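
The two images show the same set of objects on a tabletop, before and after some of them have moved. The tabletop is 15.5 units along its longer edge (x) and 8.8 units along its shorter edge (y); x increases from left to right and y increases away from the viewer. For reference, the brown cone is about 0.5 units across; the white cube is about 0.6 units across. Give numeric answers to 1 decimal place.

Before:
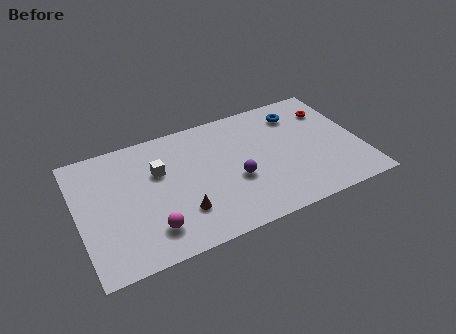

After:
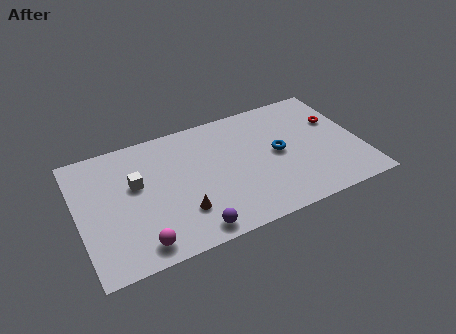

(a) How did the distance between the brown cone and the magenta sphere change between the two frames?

+0.9

The distance was about 1.8 in the first image and 2.7 in the second, so they moved 0.9 units further apart.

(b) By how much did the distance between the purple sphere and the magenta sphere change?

-2.3

They were about 5.1 units apart before and 2.8 after — 2.3 units closer together.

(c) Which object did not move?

the brown cone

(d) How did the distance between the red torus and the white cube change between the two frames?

+1.5

Before: roughly 9.7 units apart; after: 11.2. That's 1.5 units further apart.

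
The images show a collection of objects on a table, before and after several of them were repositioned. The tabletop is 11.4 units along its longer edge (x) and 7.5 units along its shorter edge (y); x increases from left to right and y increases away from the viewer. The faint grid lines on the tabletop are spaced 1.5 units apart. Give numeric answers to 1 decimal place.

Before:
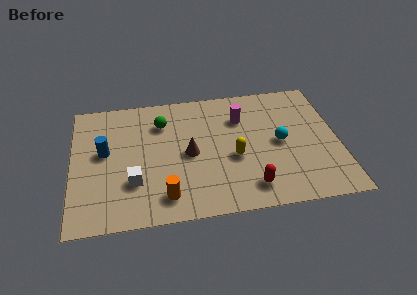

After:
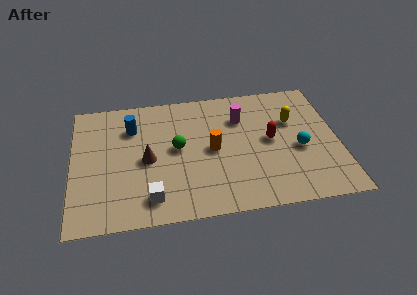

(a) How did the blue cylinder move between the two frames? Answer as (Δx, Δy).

(1.2, 1.3)

The blue cylinder was at about (1.4, 4.2) and moved to about (2.6, 5.5).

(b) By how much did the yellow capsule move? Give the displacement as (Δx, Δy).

(2.6, 1.8)

The yellow capsule was at about (6.9, 3.1) and moved to about (9.5, 4.9).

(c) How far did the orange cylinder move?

3.2

From (3.9, 1.3) to (6.0, 3.7), the orange cylinder covered √(2.1² + 2.4²) ≈ 3.2 units.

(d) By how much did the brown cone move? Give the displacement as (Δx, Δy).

(-1.8, -0.1)

The brown cone started near (5.0, 3.6) and ended near (3.2, 3.5).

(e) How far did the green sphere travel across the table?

1.7

The green sphere was near (3.9, 5.6) before and (4.5, 4.0) after, so it travelled √(0.6² + 1.6²) ≈ 1.7 units.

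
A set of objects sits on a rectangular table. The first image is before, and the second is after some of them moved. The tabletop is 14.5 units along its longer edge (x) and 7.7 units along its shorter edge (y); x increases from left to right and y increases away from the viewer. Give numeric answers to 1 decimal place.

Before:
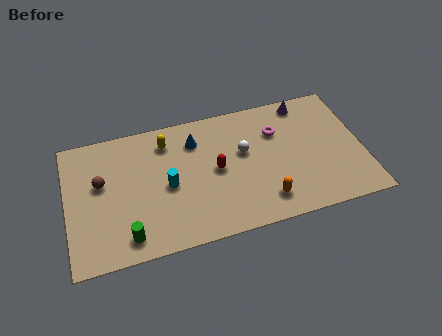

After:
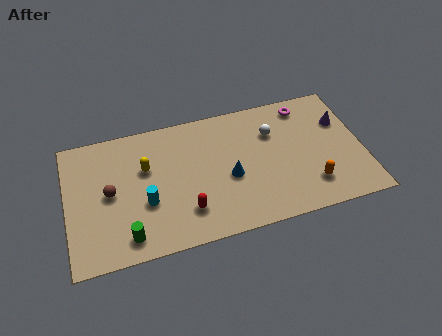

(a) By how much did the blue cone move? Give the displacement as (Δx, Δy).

(1.5, -2.6)

The blue cone was at about (6.4, 5.9) and moved to about (7.9, 3.3).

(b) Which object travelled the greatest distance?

the blue cone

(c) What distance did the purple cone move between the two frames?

2.3

The purple cone was near (11.9, 6.8) before and (13.6, 5.2) after, so it travelled √(1.7² + 1.6²) ≈ 2.3 units.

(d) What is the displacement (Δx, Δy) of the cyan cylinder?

(-1.1, -0.7)

The cyan cylinder was at about (4.9, 3.6) and moved to about (3.8, 2.9).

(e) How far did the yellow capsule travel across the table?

1.7

The yellow capsule moved from about (5.0, 6.2) to (3.9, 4.9), a distance of √(1.1² + 1.3²) ≈ 1.7.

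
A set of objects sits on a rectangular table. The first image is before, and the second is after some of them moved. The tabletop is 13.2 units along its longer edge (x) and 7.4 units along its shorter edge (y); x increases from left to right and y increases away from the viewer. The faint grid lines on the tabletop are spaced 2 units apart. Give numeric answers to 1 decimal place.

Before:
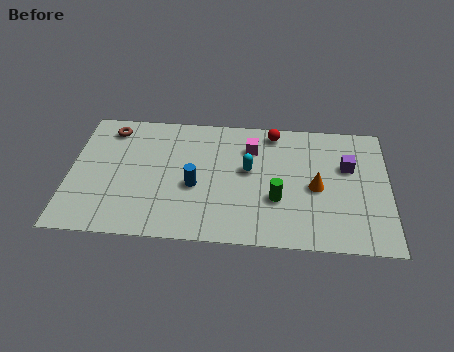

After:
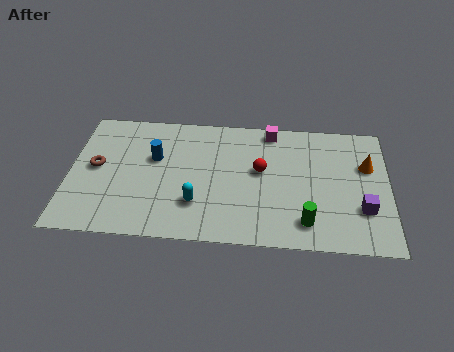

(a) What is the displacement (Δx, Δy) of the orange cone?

(2.1, 1.4)

The orange cone was at about (10.2, 3.4) and moved to about (12.3, 4.8).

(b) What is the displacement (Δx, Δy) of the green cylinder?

(1.2, -1.2)

The green cylinder started near (8.6, 2.6) and ended near (9.8, 1.4).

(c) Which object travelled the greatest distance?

the cyan capsule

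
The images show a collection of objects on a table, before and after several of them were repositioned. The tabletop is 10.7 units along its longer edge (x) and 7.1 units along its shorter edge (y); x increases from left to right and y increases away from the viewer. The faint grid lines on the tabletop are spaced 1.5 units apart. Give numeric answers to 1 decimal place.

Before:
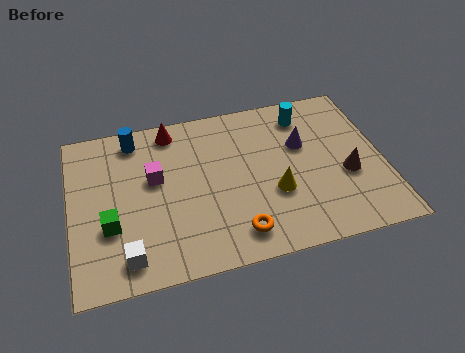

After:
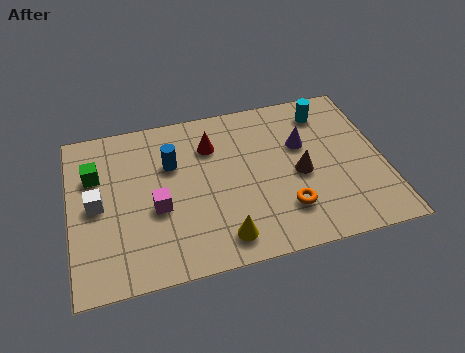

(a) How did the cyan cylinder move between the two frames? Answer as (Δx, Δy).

(0.7, 0.0)

The cyan cylinder was at about (8.2, 5.8) and moved to about (8.9, 5.8).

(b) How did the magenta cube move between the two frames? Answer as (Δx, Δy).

(0.0, -1.3)

The magenta cube was at about (2.9, 4.2) and moved to about (2.9, 2.9).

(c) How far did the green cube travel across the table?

2.3

The green cube moved from about (1.3, 2.5) to (0.9, 4.8), a distance of √(0.4² + 2.3²) ≈ 2.3.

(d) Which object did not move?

the purple cone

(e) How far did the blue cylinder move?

1.8

The blue cylinder moved from about (2.3, 6.1) to (3.5, 4.7), a distance of √(1.2² + 1.4²) ≈ 1.8.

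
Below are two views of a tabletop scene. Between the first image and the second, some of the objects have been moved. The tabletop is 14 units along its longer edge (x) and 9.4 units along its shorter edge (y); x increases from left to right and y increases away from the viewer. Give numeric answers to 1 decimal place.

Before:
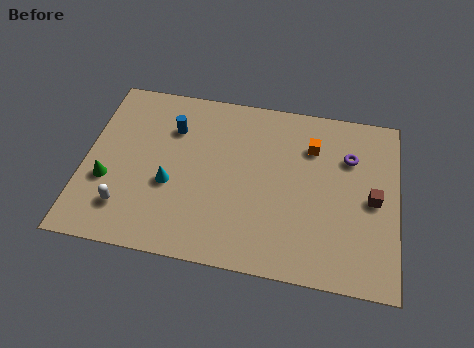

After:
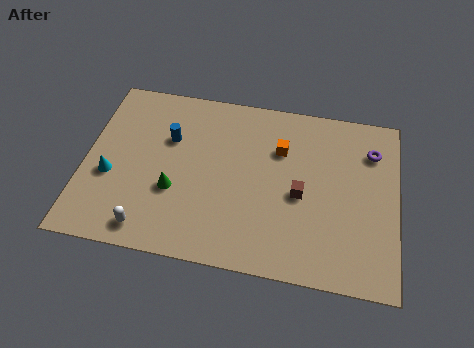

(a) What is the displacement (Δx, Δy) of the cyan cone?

(-2.7, 0.0)

The cyan cone started near (3.9, 3.7) and ended near (1.2, 3.7).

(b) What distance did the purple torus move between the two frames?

1.1

The purple torus was near (11.8, 6.6) before and (12.8, 7.1) after, so it travelled √(1.0² + 0.5²) ≈ 1.1 units.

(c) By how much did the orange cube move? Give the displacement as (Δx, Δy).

(-1.4, -0.4)

From the two frames, the orange cube sits at roughly (10.1, 6.9) before and (8.7, 6.5) after.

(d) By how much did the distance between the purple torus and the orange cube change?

+2.4

Before: roughly 1.7 units apart; after: 4.1. That's 2.4 units further apart.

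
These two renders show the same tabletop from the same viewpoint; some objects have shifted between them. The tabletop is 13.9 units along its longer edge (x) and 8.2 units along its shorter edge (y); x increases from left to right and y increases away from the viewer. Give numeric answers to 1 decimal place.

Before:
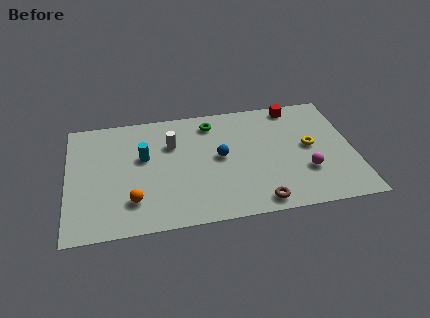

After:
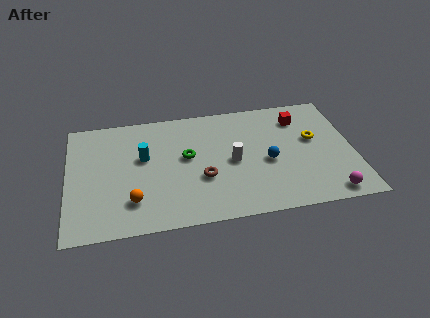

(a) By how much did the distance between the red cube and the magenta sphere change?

+0.9

Before: roughly 4.7 units apart; after: 5.6. That's 0.9 units further apart.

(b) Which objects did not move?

the cyan cylinder and the orange sphere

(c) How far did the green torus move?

2.6

The green torus was near (7.1, 6.8) before and (5.8, 4.6) after, so it travelled √(1.3² + 2.2²) ≈ 2.6 units.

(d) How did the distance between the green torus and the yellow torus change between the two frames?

+0.9

They were about 5.3 units apart before and 6.2 after — 0.9 units further apart.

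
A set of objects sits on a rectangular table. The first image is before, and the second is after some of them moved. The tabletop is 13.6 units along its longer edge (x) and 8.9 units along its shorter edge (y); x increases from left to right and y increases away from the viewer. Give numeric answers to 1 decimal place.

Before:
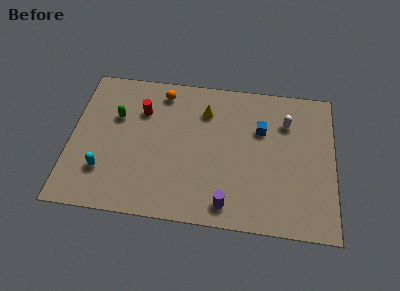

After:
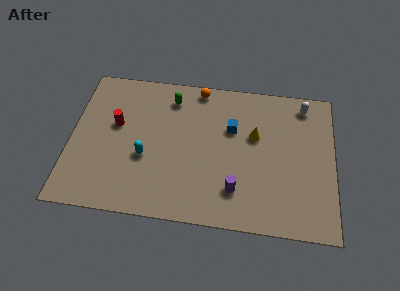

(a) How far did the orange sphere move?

2.0

The orange sphere was near (4.6, 7.6) before and (6.5, 8.1) after, so it travelled √(1.9² + 0.5²) ≈ 2.0 units.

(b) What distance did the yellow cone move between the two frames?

2.9

The yellow cone was near (6.9, 6.7) before and (9.5, 5.5) after, so it travelled √(2.6² + 1.2²) ≈ 2.9 units.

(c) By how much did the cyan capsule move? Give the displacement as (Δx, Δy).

(2.1, 1.1)

The cyan capsule was at about (1.8, 2.4) and moved to about (3.9, 3.5).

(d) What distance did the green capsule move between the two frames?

3.2

From (2.3, 5.8) to (5.1, 7.3), the green capsule covered √(2.8² + 1.5²) ≈ 3.2 units.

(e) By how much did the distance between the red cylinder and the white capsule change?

+2.5

They were about 7.5 units apart before and 10.0 after — 2.5 units further apart.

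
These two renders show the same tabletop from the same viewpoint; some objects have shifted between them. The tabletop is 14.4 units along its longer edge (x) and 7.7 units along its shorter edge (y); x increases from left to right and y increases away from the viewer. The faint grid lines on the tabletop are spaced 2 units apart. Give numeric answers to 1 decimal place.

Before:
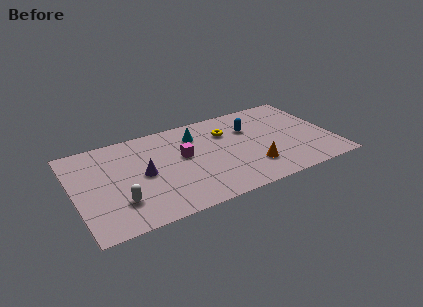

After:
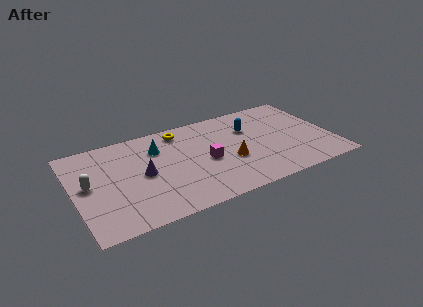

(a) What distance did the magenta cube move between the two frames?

1.5

The magenta cube was near (6.1, 4.4) before and (7.3, 3.5) after, so it travelled √(1.2² + 0.9²) ≈ 1.5 units.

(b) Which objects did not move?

the purple cone and the blue capsule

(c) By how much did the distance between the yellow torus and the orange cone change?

+0.7

Before: roughly 3.6 units apart; after: 4.3. That's 0.7 units further apart.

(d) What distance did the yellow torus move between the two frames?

2.7

The yellow torus was near (8.7, 5.5) before and (6.2, 6.6) after, so it travelled √(2.5² + 1.1²) ≈ 2.7 units.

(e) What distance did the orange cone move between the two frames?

1.5

The orange cone moved from about (9.7, 2.0) to (8.6, 3.0), a distance of √(1.1² + 1.0²) ≈ 1.5.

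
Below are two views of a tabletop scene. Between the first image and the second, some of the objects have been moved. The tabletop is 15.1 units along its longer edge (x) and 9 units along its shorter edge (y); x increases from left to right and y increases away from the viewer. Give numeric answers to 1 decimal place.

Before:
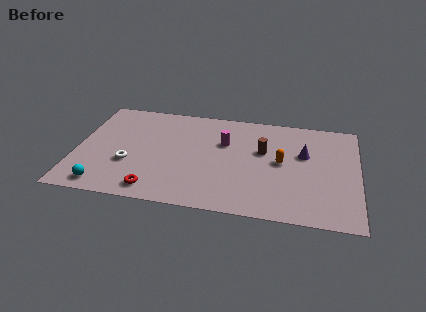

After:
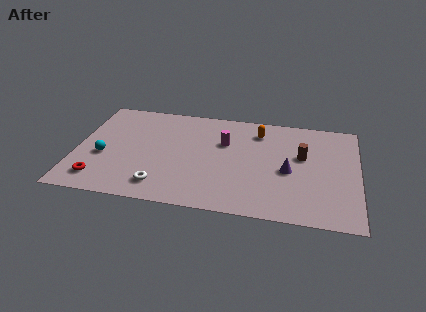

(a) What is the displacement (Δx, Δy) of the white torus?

(1.8, -1.6)

The white torus started near (2.9, 3.2) and ended near (4.7, 1.6).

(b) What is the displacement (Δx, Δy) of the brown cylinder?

(2.1, -0.1)

The brown cylinder was at about (10.0, 5.5) and moved to about (12.1, 5.4).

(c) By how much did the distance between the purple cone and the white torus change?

-2.5

Before: roughly 9.6 units apart; after: 7.1. That's 2.5 units closer together.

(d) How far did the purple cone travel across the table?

1.8

The purple cone moved from about (12.2, 5.6) to (11.4, 4.0), a distance of √(0.8² + 1.6²) ≈ 1.8.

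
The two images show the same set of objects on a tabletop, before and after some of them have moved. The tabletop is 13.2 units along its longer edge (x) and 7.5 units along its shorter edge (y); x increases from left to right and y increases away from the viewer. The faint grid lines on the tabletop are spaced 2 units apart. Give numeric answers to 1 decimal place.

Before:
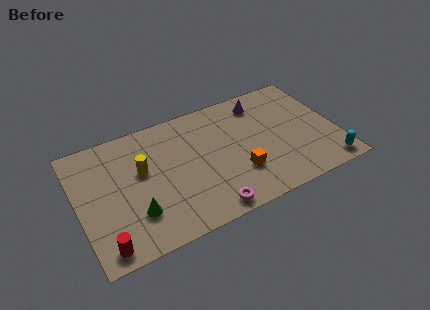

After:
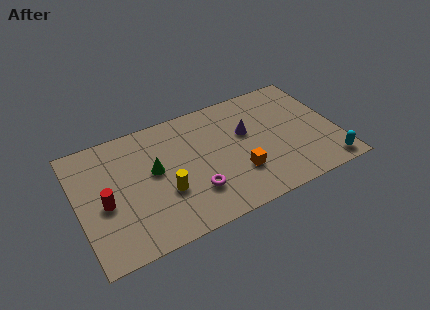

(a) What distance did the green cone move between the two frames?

2.4

The green cone moved from about (2.7, 2.1) to (3.9, 4.2), a distance of √(1.2² + 2.1²) ≈ 2.4.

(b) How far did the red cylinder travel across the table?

2.4

The red cylinder moved from about (1.0, 0.9) to (1.3, 3.3), a distance of √(0.3² + 2.4²) ≈ 2.4.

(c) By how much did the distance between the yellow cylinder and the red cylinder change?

-1.2

The distance was about 4.3 in the first image and 3.1 in the second, so they moved 1.2 units closer together.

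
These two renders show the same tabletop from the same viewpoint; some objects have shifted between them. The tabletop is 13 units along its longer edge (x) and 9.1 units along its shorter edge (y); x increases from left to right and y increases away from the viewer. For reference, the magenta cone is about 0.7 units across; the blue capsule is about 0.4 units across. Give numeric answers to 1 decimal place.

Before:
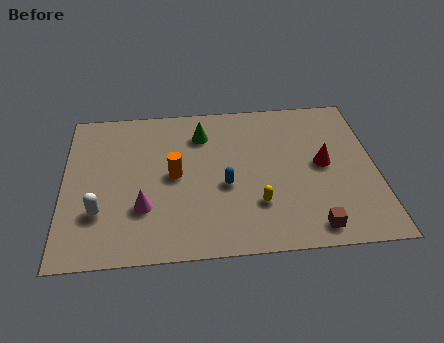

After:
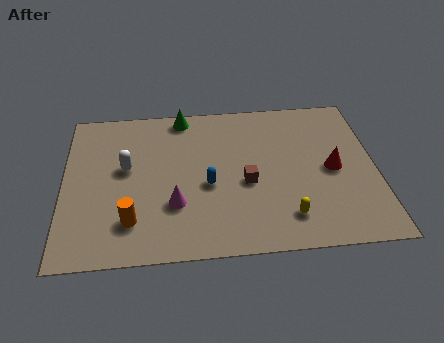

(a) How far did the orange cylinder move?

3.1

From (4.6, 4.6) to (2.8, 2.1), the orange cylinder covered √(1.8² + 2.5²) ≈ 3.1 units.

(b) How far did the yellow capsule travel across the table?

1.4

From (8.0, 2.6) to (9.2, 1.8), the yellow capsule covered √(1.2² + 0.8²) ≈ 1.4 units.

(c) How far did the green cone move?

1.4

The green cone was near (5.8, 7.0) before and (5.0, 8.2) after, so it travelled √(0.8² + 1.2²) ≈ 1.4 units.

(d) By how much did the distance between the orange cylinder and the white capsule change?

-0.5

They were about 3.6 units apart before and 3.1 after — 0.5 units closer together.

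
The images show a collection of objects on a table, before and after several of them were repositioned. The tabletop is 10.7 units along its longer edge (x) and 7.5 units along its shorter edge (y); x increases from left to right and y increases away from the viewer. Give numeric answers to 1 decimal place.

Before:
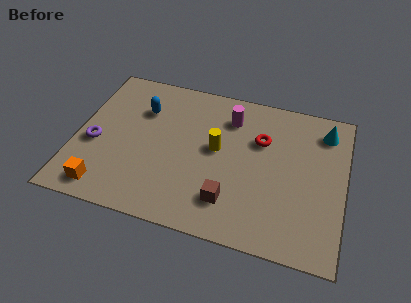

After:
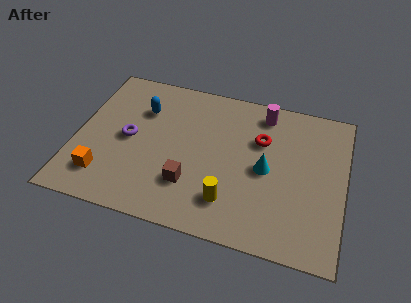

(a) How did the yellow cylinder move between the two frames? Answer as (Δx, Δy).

(0.7, -2.4)

From the two frames, the yellow cylinder sits at roughly (5.6, 4.1) before and (6.3, 1.7) after.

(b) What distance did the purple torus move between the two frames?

1.4

The purple torus was near (0.8, 3.1) before and (2.1, 3.7) after, so it travelled √(1.3² + 0.6²) ≈ 1.4 units.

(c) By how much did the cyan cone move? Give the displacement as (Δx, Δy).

(-2.2, -2.5)

From the two frames, the cyan cone sits at roughly (9.8, 6.1) before and (7.6, 3.6) after.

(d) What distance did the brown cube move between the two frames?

1.6

The brown cube was near (6.3, 1.7) before and (4.7, 2.1) after, so it travelled √(1.6² + 0.4²) ≈ 1.6 units.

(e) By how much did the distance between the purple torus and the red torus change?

-1.4

Before: roughly 6.8 units apart; after: 5.4. That's 1.4 units closer together.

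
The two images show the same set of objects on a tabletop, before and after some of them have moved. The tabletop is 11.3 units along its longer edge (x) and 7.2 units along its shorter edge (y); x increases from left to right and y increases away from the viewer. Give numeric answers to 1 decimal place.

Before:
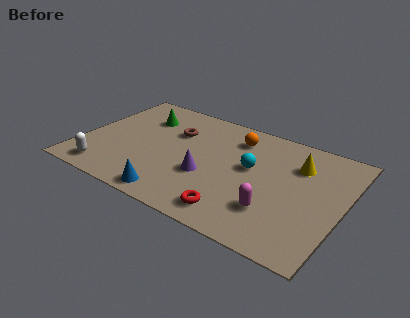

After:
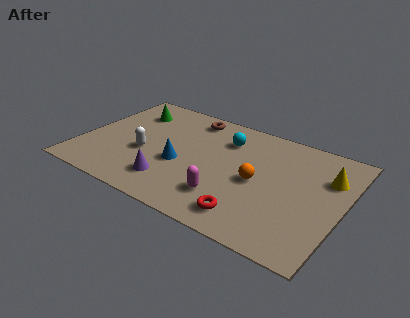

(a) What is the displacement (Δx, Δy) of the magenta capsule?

(-2.0, -0.2)

The magenta capsule started near (8.6, 2.0) and ended near (6.6, 1.8).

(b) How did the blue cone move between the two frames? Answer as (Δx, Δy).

(-0.1, 2.1)

From the two frames, the blue cone sits at roughly (4.5, 0.8) before and (4.4, 2.9) after.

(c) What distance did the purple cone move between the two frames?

1.8

From (5.6, 2.7) to (4.2, 1.6), the purple cone covered √(1.4² + 1.1²) ≈ 1.8 units.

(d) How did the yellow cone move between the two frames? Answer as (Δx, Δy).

(1.3, -0.2)

From the two frames, the yellow cone sits at roughly (9.2, 5.2) before and (10.5, 5.0) after.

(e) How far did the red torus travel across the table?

0.6

The red torus moved from about (7.1, 1.1) to (7.7, 1.2), a distance of √(0.6² + 0.1²) ≈ 0.6.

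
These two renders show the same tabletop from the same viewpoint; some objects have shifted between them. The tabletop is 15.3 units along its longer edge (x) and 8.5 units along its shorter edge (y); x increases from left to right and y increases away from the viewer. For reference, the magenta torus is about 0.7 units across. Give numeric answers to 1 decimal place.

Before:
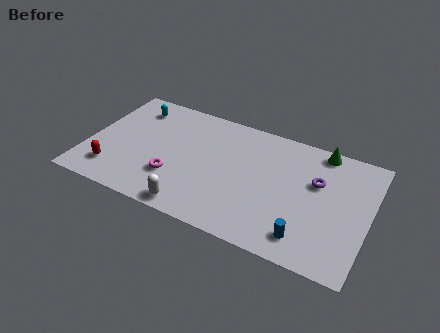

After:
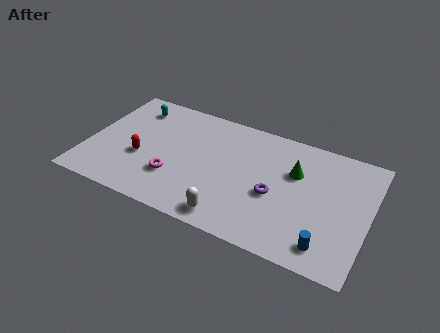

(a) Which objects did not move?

the cyan capsule and the magenta torus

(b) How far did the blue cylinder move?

1.1

The blue cylinder moved from about (12.2, 1.5) to (13.3, 1.4), a distance of √(1.1² + 0.1²) ≈ 1.1.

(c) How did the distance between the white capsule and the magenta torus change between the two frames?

+1.5

They were about 2.1 units apart before and 3.6 after — 1.5 units further apart.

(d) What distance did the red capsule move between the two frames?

2.1

The red capsule was near (1.6, 1.8) before and (3.0, 3.3) after, so it travelled √(1.4² + 1.5²) ≈ 2.1 units.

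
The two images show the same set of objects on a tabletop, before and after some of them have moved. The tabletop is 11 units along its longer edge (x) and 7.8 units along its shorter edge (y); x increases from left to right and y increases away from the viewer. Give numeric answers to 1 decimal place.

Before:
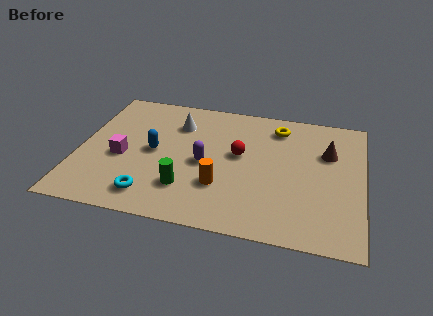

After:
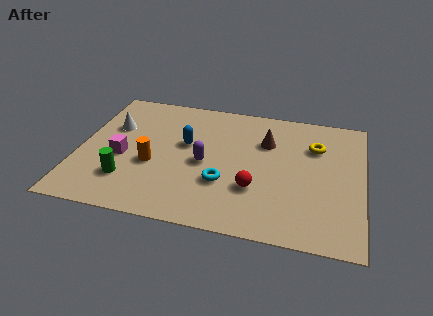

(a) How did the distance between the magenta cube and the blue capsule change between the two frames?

+1.4

The distance was about 1.3 in the first image and 2.7 in the second, so they moved 1.4 units further apart.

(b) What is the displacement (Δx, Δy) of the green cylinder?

(-2.3, 0.0)

From the two frames, the green cylinder sits at roughly (4.3, 2.0) before and (2.0, 2.0) after.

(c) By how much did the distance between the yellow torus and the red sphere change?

+1.3

Before: roughly 2.4 units apart; after: 3.7. That's 1.3 units further apart.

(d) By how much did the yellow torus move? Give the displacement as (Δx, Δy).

(1.5, -0.9)

The yellow torus started near (7.6, 6.4) and ended near (9.1, 5.5).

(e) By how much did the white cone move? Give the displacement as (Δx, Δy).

(-2.5, -0.7)

From the two frames, the white cone sits at roughly (3.7, 5.8) before and (1.2, 5.1) after.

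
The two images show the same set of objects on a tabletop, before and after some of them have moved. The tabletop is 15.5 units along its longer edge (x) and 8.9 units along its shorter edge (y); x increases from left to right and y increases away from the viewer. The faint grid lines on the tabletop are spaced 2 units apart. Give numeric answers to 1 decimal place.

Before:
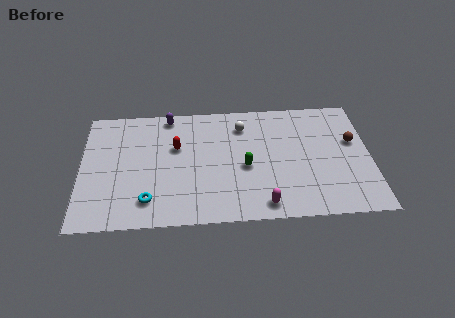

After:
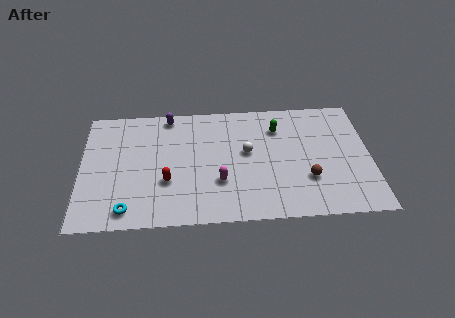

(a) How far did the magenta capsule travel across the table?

2.9

The magenta capsule moved from about (9.7, 1.1) to (7.4, 2.9), a distance of √(2.3² + 1.8²) ≈ 2.9.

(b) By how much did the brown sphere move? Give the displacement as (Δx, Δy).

(-2.5, -2.6)

The brown sphere started near (14.6, 5.4) and ended near (12.1, 2.8).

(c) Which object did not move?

the purple capsule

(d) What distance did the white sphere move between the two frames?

2.0

The white sphere was near (8.7, 7.0) before and (8.9, 5.0) after, so it travelled √(0.2² + 2.0²) ≈ 2.0 units.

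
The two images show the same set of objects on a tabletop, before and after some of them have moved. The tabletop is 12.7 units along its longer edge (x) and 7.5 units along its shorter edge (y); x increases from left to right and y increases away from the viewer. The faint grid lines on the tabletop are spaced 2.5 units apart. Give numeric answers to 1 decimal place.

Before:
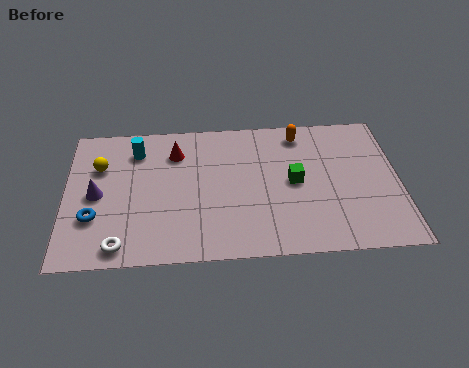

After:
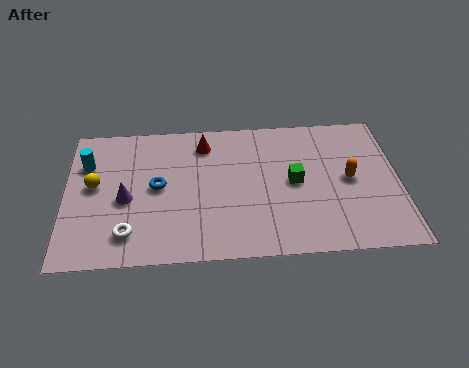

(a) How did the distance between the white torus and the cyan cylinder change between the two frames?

-0.9

The distance was about 5.0 in the first image and 4.1 in the second, so they moved 0.9 units closer together.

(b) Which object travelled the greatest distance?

the orange capsule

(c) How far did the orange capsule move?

3.2

From (9.0, 6.4) to (10.8, 3.8), the orange capsule covered √(1.8² + 2.6²) ≈ 3.2 units.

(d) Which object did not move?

the green cube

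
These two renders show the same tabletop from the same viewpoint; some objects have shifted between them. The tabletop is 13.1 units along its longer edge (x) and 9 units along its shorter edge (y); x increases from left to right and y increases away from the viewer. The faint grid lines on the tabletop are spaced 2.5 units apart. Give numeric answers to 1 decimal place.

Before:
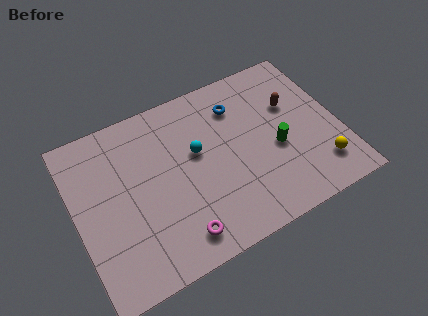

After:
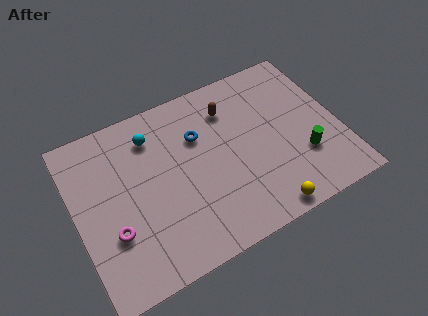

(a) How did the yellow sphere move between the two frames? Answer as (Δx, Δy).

(-3.0, -1.1)

The yellow sphere was at about (11.8, 1.9) and moved to about (8.8, 0.8).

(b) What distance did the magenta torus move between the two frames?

3.4

The magenta torus moved from about (4.6, 1.4) to (1.6, 3.0), a distance of √(3.0² + 1.6²) ≈ 3.4.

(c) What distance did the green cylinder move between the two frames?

1.6

The green cylinder moved from about (9.9, 3.8) to (11.1, 2.8), a distance of √(1.2² + 1.0²) ≈ 1.6.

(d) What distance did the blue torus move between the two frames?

2.2

The blue torus moved from about (8.4, 6.9) to (6.3, 6.1), a distance of √(2.1² + 0.8²) ≈ 2.2.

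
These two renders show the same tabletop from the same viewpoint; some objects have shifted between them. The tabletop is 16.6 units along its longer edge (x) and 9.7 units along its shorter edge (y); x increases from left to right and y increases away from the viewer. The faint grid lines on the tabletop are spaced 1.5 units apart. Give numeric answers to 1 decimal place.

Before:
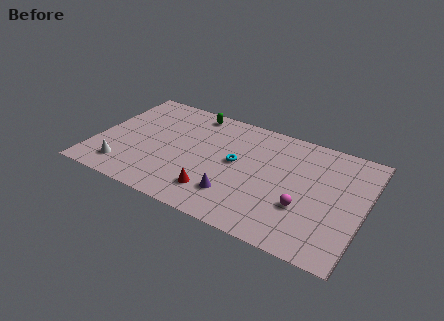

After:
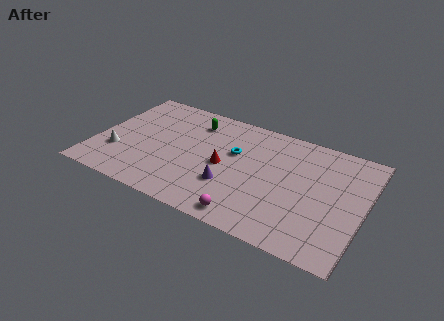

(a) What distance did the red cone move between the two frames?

2.5

The red cone was near (7.8, 2.1) before and (8.0, 4.6) after, so it travelled √(0.2² + 2.5²) ≈ 2.5 units.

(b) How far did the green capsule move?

0.9

The green capsule moved from about (5.5, 8.6) to (5.7, 7.7), a distance of √(0.2² + 0.9²) ≈ 0.9.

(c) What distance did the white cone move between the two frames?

1.3

The white cone was near (2.1, 1.8) before and (1.5, 3.0) after, so it travelled √(0.6² + 1.2²) ≈ 1.3 units.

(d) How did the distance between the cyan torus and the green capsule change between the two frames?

-1.4

Before: roughly 4.7 units apart; after: 3.3. That's 1.4 units closer together.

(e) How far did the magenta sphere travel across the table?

3.8

The magenta sphere moved from about (13.1, 3.3) to (10.0, 1.1), a distance of √(3.1² + 2.2²) ≈ 3.8.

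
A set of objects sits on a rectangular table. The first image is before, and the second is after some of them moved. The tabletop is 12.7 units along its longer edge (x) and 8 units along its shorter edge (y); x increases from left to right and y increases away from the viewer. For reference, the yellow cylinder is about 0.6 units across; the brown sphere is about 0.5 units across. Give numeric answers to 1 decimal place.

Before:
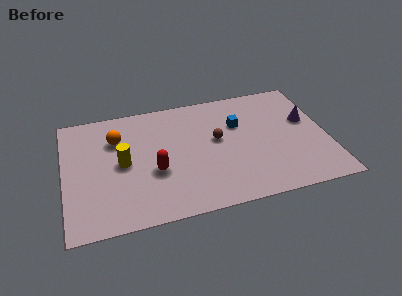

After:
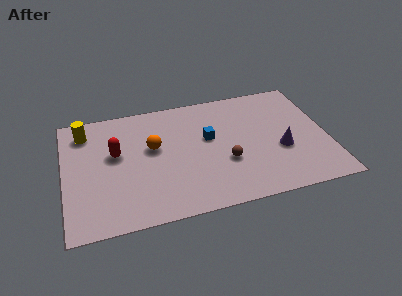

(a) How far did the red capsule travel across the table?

2.4

From (4.3, 3.1) to (2.5, 4.7), the red capsule covered √(1.8² + 1.6²) ≈ 2.4 units.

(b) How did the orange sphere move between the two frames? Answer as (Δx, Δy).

(1.7, -1.0)

The orange sphere started near (2.6, 5.7) and ended near (4.3, 4.7).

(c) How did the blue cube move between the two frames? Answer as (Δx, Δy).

(-1.5, -0.6)

The blue cube was at about (8.5, 5.3) and moved to about (7.0, 4.7).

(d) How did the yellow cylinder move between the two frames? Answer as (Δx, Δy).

(-1.7, 2.5)

The yellow cylinder was at about (2.8, 4.0) and moved to about (1.1, 6.5).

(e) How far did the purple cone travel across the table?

2.2

From (11.8, 4.8) to (10.4, 3.1), the purple cone covered √(1.4² + 1.7²) ≈ 2.2 units.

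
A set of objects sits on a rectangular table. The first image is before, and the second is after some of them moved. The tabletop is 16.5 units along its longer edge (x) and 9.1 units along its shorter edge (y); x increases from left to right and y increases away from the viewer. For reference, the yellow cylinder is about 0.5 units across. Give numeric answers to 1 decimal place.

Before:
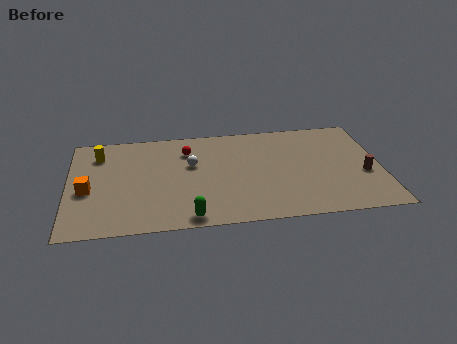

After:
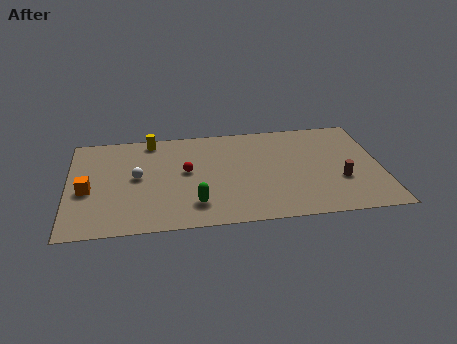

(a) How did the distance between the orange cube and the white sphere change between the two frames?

-3.0

They were about 5.8 units apart before and 2.8 after — 3.0 units closer together.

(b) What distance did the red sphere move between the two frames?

1.9

The red sphere was near (6.3, 6.9) before and (6.2, 5.0) after, so it travelled √(0.1² + 1.9²) ≈ 1.9 units.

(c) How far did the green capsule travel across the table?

1.1

From (6.3, 0.9) to (6.6, 2.0), the green capsule covered √(0.3² + 1.1²) ≈ 1.1 units.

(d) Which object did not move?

the orange cube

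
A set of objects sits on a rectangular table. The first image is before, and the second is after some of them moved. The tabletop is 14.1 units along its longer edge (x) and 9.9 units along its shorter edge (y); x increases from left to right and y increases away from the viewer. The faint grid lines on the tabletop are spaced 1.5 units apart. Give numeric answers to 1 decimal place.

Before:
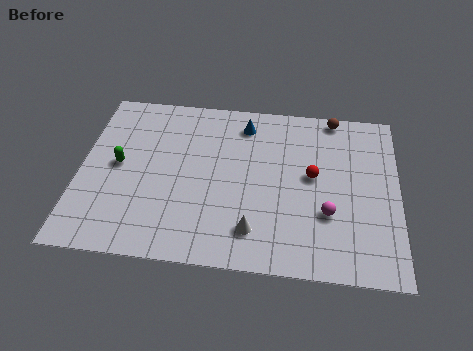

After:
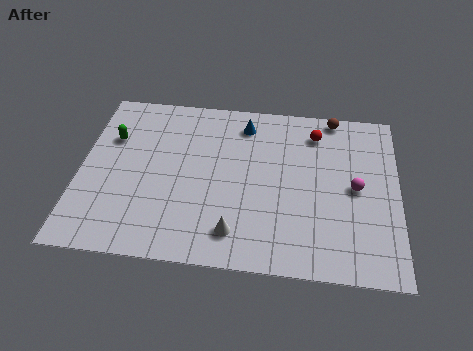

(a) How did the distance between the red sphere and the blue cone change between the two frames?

-1.0

The distance was about 4.2 in the first image and 3.2 in the second, so they moved 1.0 units closer together.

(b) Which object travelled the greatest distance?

the red sphere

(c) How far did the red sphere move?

2.6

The red sphere moved from about (10.3, 5.4) to (10.4, 8.0), a distance of √(0.1² + 2.6²) ≈ 2.6.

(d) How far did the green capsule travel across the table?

1.6

The green capsule was near (1.7, 5.1) before and (1.3, 6.7) after, so it travelled √(0.4² + 1.6²) ≈ 1.6 units.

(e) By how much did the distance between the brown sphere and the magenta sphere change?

-1.5

The distance was about 5.8 in the first image and 4.3 in the second, so they moved 1.5 units closer together.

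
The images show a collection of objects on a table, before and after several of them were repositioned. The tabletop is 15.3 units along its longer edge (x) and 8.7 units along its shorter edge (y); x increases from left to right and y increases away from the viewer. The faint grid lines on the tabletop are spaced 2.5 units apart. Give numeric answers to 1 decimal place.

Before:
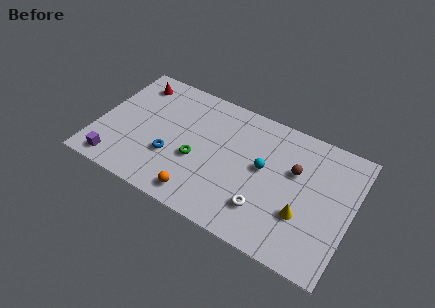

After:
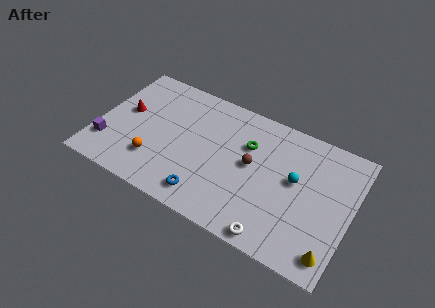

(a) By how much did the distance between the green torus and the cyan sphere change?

-0.9

The distance was about 4.1 in the first image and 3.2 in the second, so they moved 0.9 units closer together.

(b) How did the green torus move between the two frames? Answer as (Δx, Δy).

(2.8, 2.4)

The green torus started near (6.1, 3.5) and ended near (8.9, 5.9).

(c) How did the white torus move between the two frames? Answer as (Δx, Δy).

(0.8, -1.4)

From the two frames, the white torus sits at roughly (10.4, 2.2) before and (11.2, 0.8) after.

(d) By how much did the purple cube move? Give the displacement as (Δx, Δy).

(-0.7, 1.1)

The purple cube started near (1.5, 1.1) and ended near (0.8, 2.2).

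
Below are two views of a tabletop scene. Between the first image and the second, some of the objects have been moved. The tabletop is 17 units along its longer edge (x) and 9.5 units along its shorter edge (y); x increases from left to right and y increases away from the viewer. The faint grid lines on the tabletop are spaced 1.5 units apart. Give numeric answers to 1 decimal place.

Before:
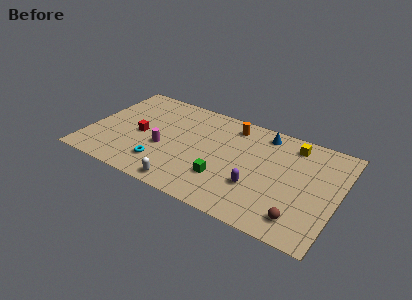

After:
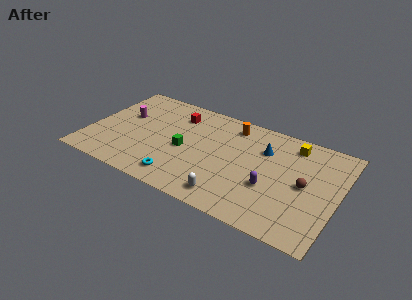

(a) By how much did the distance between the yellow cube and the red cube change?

-2.7

The distance was about 10.7 in the first image and 8.0 in the second, so they moved 2.7 units closer together.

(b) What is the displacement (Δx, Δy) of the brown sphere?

(0.0, 3.0)

From the two frames, the brown sphere sits at roughly (14.8, 1.7) before and (14.8, 4.7) after.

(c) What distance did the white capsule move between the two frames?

3.0

The white capsule was near (7.1, 1.0) before and (10.1, 1.4) after, so it travelled √(3.0² + 0.4²) ≈ 3.0 units.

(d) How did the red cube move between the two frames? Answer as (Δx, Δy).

(2.1, 3.0)

The red cube was at about (3.5, 4.4) and moved to about (5.6, 7.4).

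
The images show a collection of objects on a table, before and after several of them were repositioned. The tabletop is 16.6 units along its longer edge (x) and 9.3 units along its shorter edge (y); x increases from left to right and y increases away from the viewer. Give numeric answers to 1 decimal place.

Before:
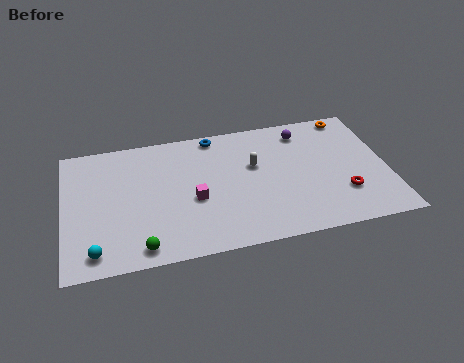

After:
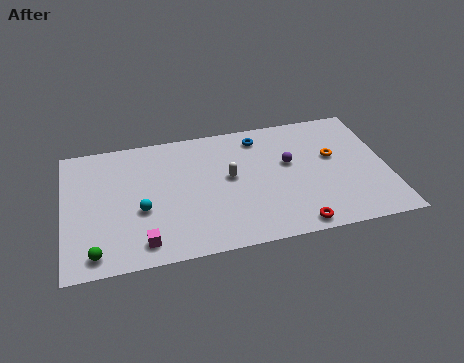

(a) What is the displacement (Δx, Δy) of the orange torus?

(-1.1, -2.9)

From the two frames, the orange torus sits at roughly (15.0, 8.4) before and (13.9, 5.5) after.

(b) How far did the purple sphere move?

2.4

The purple sphere moved from about (12.5, 7.7) to (11.6, 5.5), a distance of √(0.9² + 2.2²) ≈ 2.4.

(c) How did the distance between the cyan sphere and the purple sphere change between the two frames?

-4.8

The distance was about 12.7 in the first image and 7.9 in the second, so they moved 4.8 units closer together.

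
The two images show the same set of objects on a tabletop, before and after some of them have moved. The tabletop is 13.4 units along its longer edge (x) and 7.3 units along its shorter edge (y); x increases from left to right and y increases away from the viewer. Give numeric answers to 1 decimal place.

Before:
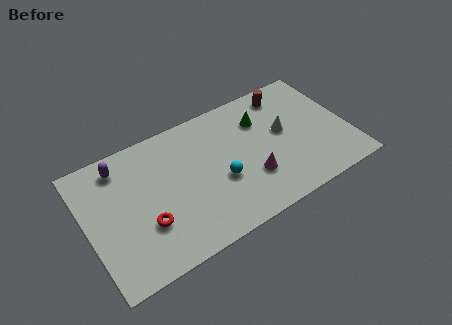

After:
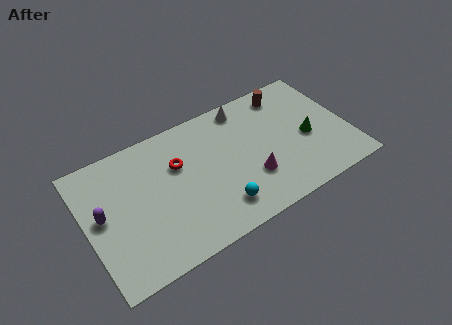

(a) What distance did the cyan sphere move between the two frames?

1.4

The cyan sphere moved from about (6.7, 2.9) to (6.4, 1.5), a distance of √(0.3² + 1.4²) ≈ 1.4.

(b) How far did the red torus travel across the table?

3.1

The red torus was near (2.8, 2.4) before and (4.8, 4.8) after, so it travelled √(2.0² + 2.4²) ≈ 3.1 units.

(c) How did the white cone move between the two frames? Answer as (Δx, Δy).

(-1.7, 2.3)

The white cone started near (10.2, 4.1) and ended near (8.5, 6.4).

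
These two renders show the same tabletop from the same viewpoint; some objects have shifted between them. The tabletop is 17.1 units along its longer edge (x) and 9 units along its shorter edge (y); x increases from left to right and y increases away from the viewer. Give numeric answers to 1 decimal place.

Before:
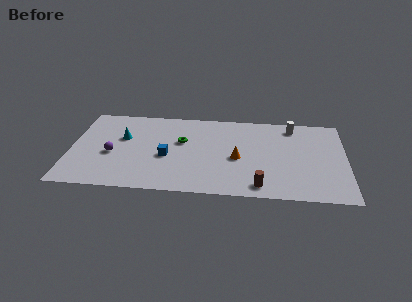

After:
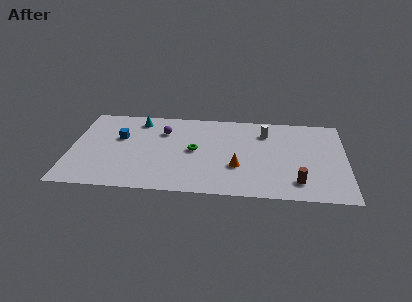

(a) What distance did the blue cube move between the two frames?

3.5

The blue cube was near (6.0, 3.8) before and (3.0, 5.6) after, so it travelled √(3.0² + 1.8²) ≈ 3.5 units.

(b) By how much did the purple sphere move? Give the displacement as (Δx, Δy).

(3.1, 2.7)

The purple sphere was at about (2.6, 3.8) and moved to about (5.7, 6.5).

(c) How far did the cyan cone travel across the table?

2.2

The cyan cone moved from about (3.2, 5.6) to (4.1, 7.6), a distance of √(0.9² + 2.0²) ≈ 2.2.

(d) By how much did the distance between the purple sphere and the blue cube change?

-0.6

The distance was about 3.4 in the first image and 2.8 in the second, so they moved 0.6 units closer together.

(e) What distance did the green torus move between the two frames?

1.2

The green torus moved from about (6.9, 5.5) to (7.7, 4.6), a distance of √(0.8² + 0.9²) ≈ 1.2.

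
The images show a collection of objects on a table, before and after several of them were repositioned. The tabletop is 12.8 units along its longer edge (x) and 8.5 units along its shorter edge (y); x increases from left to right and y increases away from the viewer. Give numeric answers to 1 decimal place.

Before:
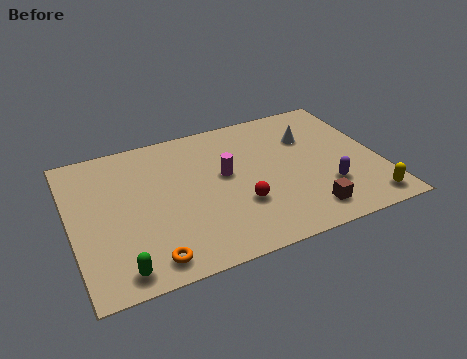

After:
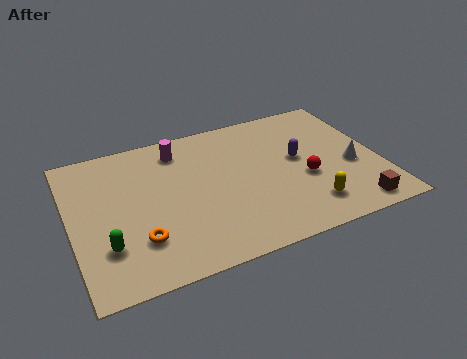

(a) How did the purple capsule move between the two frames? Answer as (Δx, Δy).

(-0.9, 2.2)

The purple capsule started near (10.4, 2.5) and ended near (9.5, 4.7).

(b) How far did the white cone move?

2.8

The white cone was near (10.1, 5.9) before and (11.6, 3.5) after, so it travelled √(1.5² + 2.4²) ≈ 2.8 units.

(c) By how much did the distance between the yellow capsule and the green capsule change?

-2.0

They were about 10.2 units apart before and 8.2 after — 2.0 units closer together.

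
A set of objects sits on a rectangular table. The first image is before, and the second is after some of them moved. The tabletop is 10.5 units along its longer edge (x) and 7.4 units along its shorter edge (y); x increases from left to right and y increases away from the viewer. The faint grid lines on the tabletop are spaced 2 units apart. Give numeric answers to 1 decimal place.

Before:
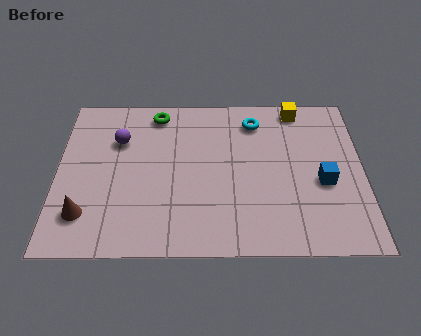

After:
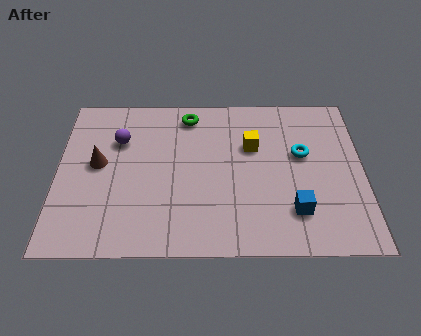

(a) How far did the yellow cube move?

2.4

The yellow cube was near (8.3, 6.6) before and (6.7, 4.8) after, so it travelled √(1.6² + 1.8²) ≈ 2.4 units.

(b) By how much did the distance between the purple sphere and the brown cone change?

-2.3

Before: roughly 3.6 units apart; after: 1.3. That's 2.3 units closer together.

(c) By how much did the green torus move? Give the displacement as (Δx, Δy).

(1.1, -0.1)

The green torus started near (3.4, 6.4) and ended near (4.5, 6.3).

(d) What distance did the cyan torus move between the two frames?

2.3

From (6.8, 6.0) to (8.4, 4.4), the cyan torus covered √(1.6² + 1.6²) ≈ 2.3 units.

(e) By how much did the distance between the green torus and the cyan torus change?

+0.9

The distance was about 3.4 in the first image and 4.3 in the second, so they moved 0.9 units further apart.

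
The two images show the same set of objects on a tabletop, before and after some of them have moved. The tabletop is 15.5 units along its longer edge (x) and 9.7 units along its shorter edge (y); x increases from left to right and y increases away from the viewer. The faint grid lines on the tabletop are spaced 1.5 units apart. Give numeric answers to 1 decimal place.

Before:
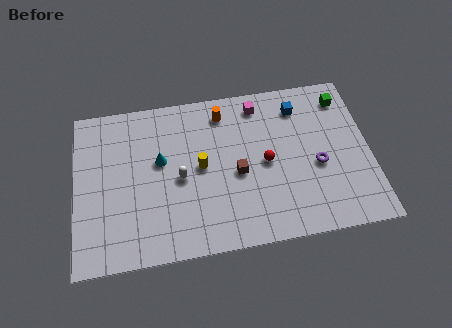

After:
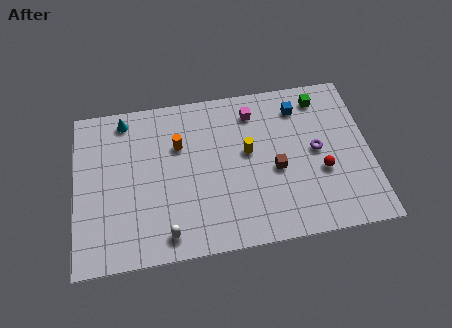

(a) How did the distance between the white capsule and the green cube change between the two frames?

+1.4

The distance was about 9.5 in the first image and 10.9 in the second, so they moved 1.4 units further apart.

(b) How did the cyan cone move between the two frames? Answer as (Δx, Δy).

(-1.8, 2.8)

From the two frames, the cyan cone sits at roughly (4.5, 5.7) before and (2.7, 8.5) after.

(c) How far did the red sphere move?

3.1

From (10.0, 4.7) to (12.9, 3.7), the red sphere covered √(2.9² + 1.0²) ≈ 3.1 units.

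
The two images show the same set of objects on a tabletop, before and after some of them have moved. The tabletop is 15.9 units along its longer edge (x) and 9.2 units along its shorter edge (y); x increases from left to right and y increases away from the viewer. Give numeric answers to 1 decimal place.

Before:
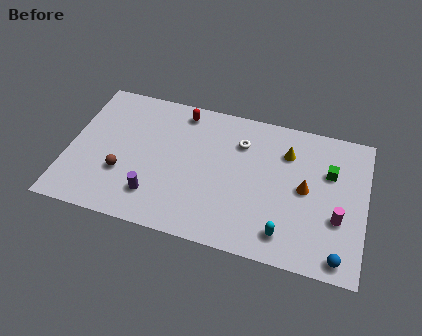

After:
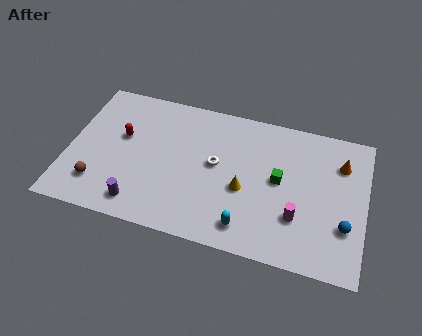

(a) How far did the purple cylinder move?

1.0

The purple cylinder moved from about (4.8, 2.1) to (4.1, 1.4), a distance of √(0.7² + 0.7²) ≈ 1.0.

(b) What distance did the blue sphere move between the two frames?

1.9

The blue sphere was near (14.7, 1.0) before and (14.9, 2.9) after, so it travelled √(0.2² + 1.9²) ≈ 1.9 units.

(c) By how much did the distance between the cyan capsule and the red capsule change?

-0.7

They were about 8.8 units apart before and 8.1 after — 0.7 units closer together.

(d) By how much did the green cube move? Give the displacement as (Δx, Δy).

(-2.6, -1.2)

The green cube was at about (13.9, 6.1) and moved to about (11.3, 4.9).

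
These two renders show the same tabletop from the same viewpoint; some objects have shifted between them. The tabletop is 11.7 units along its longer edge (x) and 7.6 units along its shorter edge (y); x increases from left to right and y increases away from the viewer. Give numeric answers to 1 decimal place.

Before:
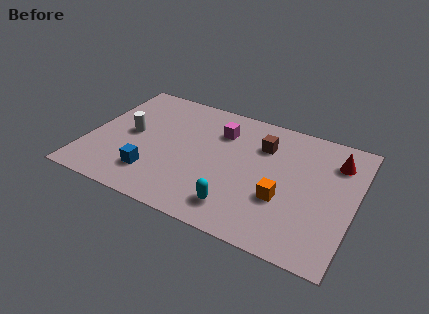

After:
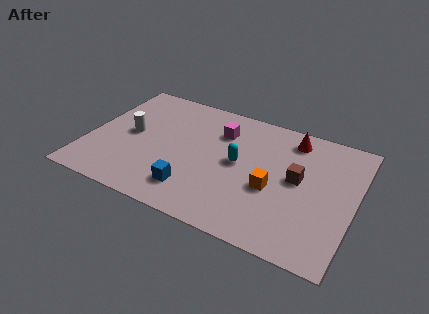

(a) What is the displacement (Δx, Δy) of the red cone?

(-2.0, 0.6)

The red cone was at about (10.7, 5.8) and moved to about (8.7, 6.4).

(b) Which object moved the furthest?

the cyan capsule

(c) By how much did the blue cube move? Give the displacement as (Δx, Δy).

(1.8, -0.2)

The blue cube was at about (3.1, 1.8) and moved to about (4.9, 1.6).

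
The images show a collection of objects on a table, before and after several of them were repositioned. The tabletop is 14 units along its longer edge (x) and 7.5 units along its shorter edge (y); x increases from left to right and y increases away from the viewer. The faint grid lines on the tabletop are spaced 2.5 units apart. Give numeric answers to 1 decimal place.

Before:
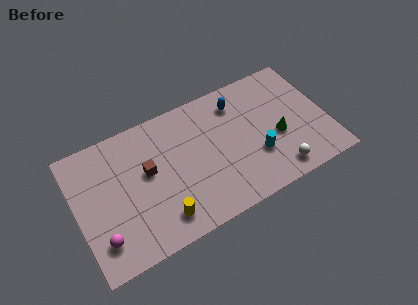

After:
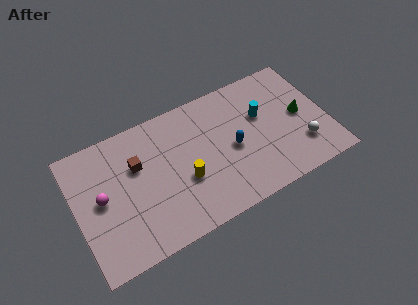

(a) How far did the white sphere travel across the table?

1.7

The white sphere moved from about (10.9, 1.1) to (12.4, 2.0), a distance of √(1.5² + 0.9²) ≈ 1.7.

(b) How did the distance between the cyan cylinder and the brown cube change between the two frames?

+0.8

Before: roughly 6.2 units apart; after: 7.0. That's 0.8 units further apart.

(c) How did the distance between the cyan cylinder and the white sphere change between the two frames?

+1.6

They were about 1.7 units apart before and 3.3 after — 1.6 units further apart.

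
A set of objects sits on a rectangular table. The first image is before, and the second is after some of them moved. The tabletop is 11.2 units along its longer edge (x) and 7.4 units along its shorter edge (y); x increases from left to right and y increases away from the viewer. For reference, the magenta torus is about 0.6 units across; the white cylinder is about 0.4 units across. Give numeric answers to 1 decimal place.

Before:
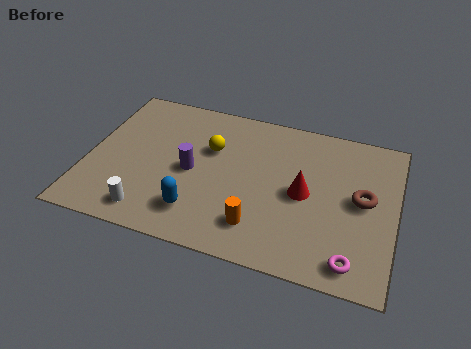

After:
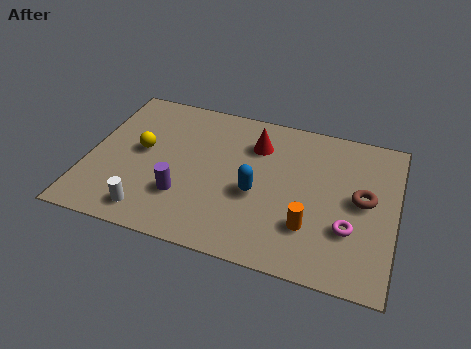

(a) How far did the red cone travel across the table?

2.7

The red cone was near (7.9, 3.6) before and (6.0, 5.5) after, so it travelled √(1.9² + 1.9²) ≈ 2.7 units.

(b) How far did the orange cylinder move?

1.9

The orange cylinder was near (6.4, 1.6) before and (8.2, 2.1) after, so it travelled √(1.8² + 0.5²) ≈ 1.9 units.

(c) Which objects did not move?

the white cylinder and the brown torus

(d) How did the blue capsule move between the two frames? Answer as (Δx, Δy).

(2.0, 1.5)

The blue capsule was at about (4.2, 1.6) and moved to about (6.2, 3.1).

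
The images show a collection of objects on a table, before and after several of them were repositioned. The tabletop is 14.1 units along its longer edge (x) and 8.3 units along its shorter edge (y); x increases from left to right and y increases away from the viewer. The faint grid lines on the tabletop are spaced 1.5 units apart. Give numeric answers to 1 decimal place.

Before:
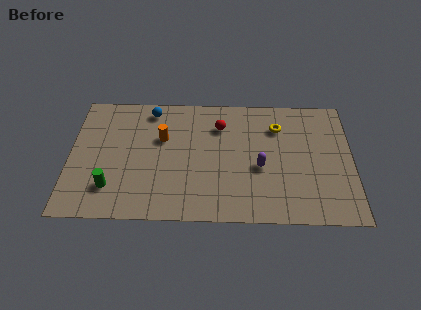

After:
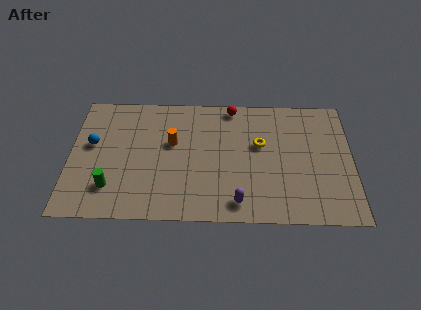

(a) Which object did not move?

the green cylinder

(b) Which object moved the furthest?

the blue sphere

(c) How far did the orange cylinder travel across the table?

0.6

The orange cylinder was near (4.6, 5.3) before and (5.1, 5.0) after, so it travelled √(0.5² + 0.3²) ≈ 0.6 units.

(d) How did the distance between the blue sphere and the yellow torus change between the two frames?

+1.9

The distance was about 6.5 in the first image and 8.4 in the second, so they moved 1.9 units further apart.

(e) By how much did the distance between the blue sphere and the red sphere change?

+3.9

Before: roughly 3.6 units apart; after: 7.5. That's 3.9 units further apart.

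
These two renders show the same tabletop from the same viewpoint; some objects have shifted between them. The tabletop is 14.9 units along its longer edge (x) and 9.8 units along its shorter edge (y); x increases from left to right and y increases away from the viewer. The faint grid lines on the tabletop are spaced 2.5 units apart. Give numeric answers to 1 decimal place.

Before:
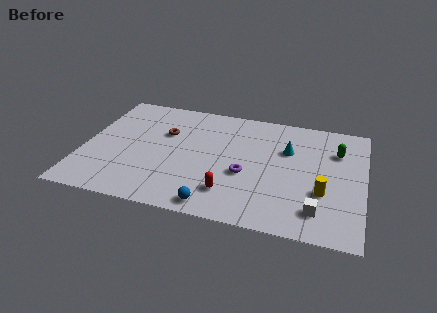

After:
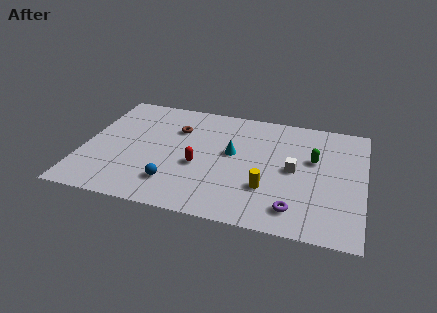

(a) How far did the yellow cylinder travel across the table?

2.9

From (12.8, 3.4) to (9.9, 3.0), the yellow cylinder covered √(2.9² + 0.4²) ≈ 2.9 units.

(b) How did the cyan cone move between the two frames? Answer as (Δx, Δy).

(-2.9, -1.0)

The cyan cone started near (10.8, 6.5) and ended near (7.9, 5.5).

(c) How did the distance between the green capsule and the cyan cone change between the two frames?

+1.7

They were about 2.6 units apart before and 4.3 after — 1.7 units further apart.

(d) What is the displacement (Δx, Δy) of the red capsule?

(-1.8, 1.8)

The red capsule started near (8.0, 2.2) and ended near (6.2, 4.0).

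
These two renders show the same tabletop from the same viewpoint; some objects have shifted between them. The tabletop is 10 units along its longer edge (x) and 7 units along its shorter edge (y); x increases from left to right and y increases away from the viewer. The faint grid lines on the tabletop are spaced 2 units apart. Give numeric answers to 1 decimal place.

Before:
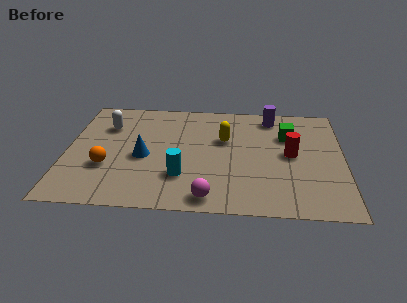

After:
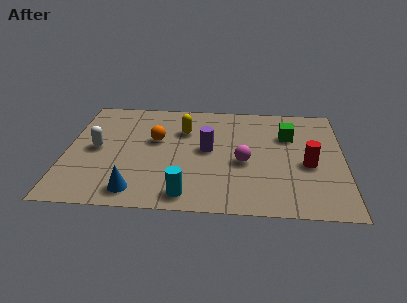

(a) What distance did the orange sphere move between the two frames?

2.5

The orange sphere moved from about (1.5, 2.4) to (3.2, 4.2), a distance of √(1.7² + 1.8²) ≈ 2.5.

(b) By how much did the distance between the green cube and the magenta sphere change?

-2.5

Before: roughly 4.9 units apart; after: 2.4. That's 2.5 units closer together.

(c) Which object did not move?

the green cube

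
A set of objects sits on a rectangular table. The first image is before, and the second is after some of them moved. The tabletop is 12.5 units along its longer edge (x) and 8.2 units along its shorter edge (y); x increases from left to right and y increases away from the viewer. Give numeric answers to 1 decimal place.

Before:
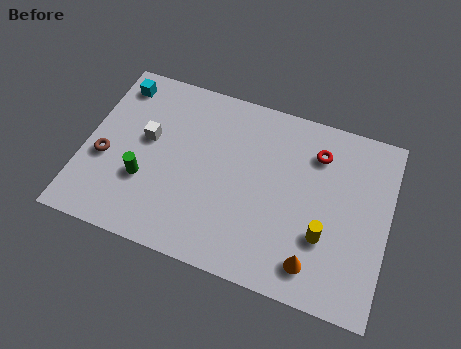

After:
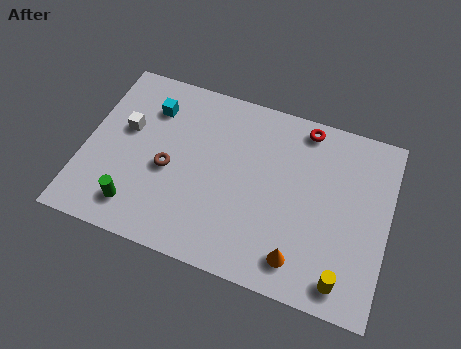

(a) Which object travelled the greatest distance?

the brown torus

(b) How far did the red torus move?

1.2

From (9.4, 6.3) to (8.8, 7.3), the red torus covered √(0.6² + 1.0²) ≈ 1.2 units.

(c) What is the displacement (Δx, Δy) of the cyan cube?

(1.5, -0.7)

The cyan cube was at about (1.0, 6.9) and moved to about (2.5, 6.2).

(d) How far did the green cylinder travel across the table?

1.3

From (2.6, 2.8) to (2.4, 1.5), the green cylinder covered √(0.2² + 1.3²) ≈ 1.3 units.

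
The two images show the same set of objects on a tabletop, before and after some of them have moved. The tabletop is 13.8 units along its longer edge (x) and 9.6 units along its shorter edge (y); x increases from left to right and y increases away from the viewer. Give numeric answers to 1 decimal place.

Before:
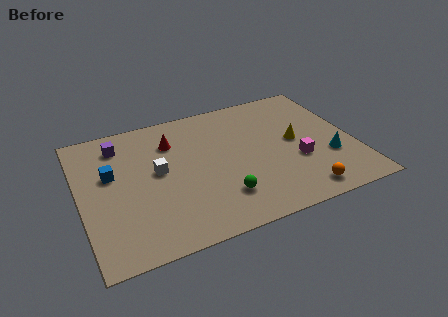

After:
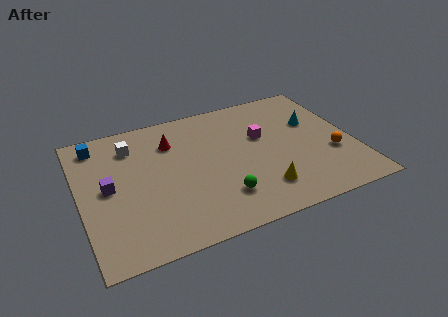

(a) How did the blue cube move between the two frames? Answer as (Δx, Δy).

(-0.5, 2.4)

The blue cube was at about (1.6, 5.8) and moved to about (1.1, 8.2).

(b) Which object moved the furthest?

the yellow cone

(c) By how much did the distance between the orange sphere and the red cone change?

+0.3

The distance was about 8.3 in the first image and 8.6 in the second, so they moved 0.3 units further apart.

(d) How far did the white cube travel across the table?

2.5

From (3.9, 5.2) to (2.8, 7.5), the white cube covered √(1.1² + 2.3²) ≈ 2.5 units.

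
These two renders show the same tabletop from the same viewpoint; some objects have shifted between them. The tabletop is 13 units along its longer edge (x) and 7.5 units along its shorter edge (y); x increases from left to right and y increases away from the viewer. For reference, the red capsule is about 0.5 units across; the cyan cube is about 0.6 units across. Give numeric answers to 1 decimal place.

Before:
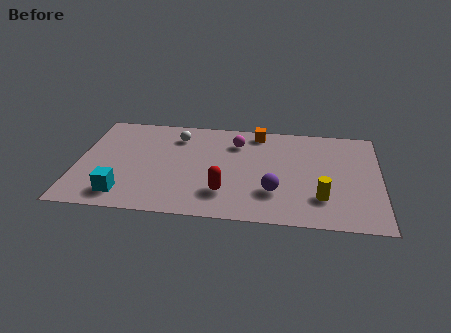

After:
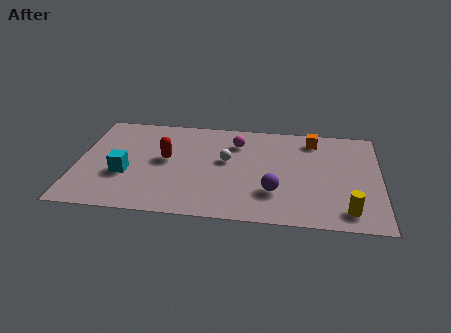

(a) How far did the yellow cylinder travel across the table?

1.4

The yellow cylinder was near (10.5, 2.0) before and (11.6, 1.2) after, so it travelled √(1.1² + 0.8²) ≈ 1.4 units.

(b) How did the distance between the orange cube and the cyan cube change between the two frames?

+1.0

They were about 7.7 units apart before and 8.7 after — 1.0 units further apart.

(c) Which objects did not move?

the purple sphere and the magenta sphere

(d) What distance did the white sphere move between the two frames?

2.7

From (4.2, 5.9) to (6.4, 4.3), the white sphere covered √(2.2² + 1.6²) ≈ 2.7 units.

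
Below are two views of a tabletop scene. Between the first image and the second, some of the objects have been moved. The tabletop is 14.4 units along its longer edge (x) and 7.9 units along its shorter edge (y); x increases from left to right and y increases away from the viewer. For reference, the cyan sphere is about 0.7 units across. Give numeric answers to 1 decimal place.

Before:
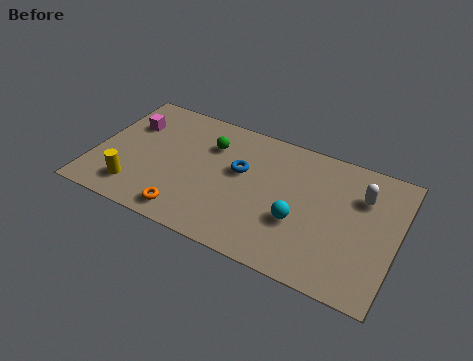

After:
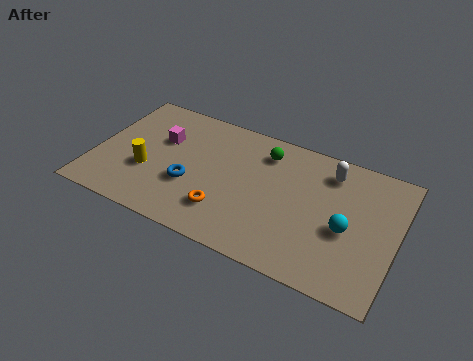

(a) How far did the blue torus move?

2.8

The blue torus moved from about (6.9, 4.7) to (4.7, 2.9), a distance of √(2.2² + 1.8²) ≈ 2.8.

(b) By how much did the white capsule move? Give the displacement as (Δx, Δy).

(-1.6, 0.8)

The white capsule was at about (12.6, 5.6) and moved to about (11.0, 6.4).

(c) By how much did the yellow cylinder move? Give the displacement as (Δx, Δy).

(0.4, 1.3)

The yellow cylinder was at about (2.2, 1.6) and moved to about (2.6, 2.9).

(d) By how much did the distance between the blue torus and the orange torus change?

-2.2

They were about 4.2 units apart before and 2.0 after — 2.2 units closer together.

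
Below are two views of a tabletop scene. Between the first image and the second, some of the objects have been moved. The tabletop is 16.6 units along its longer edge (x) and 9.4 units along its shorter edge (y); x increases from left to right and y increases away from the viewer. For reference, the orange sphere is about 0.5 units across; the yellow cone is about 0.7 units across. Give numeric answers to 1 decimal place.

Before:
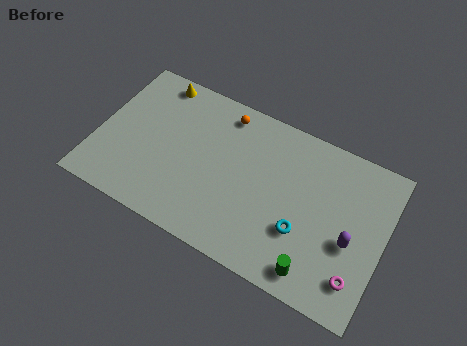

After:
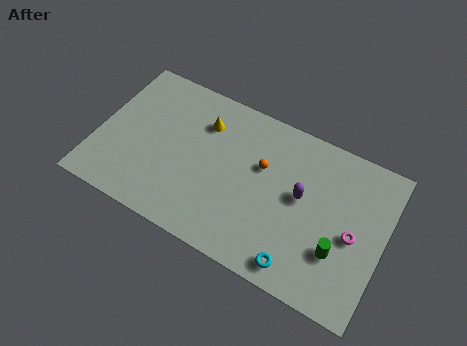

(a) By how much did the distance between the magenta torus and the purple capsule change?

+1.2

Before: roughly 2.0 units apart; after: 3.2. That's 1.2 units further apart.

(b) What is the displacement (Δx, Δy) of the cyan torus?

(0.1, -2.0)

From the two frames, the cyan torus sits at roughly (12.1, 3.2) before and (12.2, 1.2) after.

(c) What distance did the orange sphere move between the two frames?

3.3

The orange sphere was near (6.9, 8.1) before and (9.4, 5.9) after, so it travelled √(2.5² + 2.2²) ≈ 3.3 units.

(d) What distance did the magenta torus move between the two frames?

2.4

The magenta torus moved from about (15.4, 2.0) to (14.9, 4.3), a distance of √(0.5² + 2.3²) ≈ 2.4.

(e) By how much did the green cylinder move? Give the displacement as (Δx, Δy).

(1.1, 1.7)

The green cylinder was at about (13.1, 1.3) and moved to about (14.2, 3.0).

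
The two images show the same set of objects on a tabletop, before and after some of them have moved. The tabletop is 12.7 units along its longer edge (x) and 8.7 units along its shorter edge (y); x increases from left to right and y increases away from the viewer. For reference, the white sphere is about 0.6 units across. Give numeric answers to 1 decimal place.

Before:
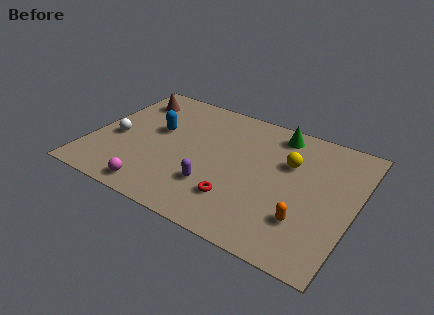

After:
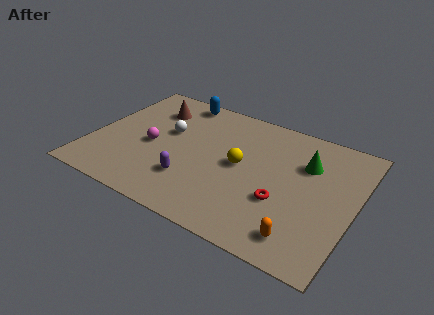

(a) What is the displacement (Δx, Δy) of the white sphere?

(2.3, 1.5)

The white sphere was at about (1.2, 3.7) and moved to about (3.5, 5.2).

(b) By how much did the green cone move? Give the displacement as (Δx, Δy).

(1.6, -1.5)

The green cone started near (8.6, 7.5) and ended near (10.2, 6.0).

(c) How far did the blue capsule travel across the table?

2.8

The blue capsule moved from about (3.0, 5.1) to (3.6, 7.8), a distance of √(0.6² + 2.7²) ≈ 2.8.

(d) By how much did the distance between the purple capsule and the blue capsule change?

+1.5

Before: roughly 4.1 units apart; after: 5.6. That's 1.5 units further apart.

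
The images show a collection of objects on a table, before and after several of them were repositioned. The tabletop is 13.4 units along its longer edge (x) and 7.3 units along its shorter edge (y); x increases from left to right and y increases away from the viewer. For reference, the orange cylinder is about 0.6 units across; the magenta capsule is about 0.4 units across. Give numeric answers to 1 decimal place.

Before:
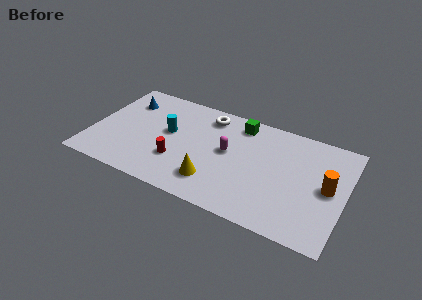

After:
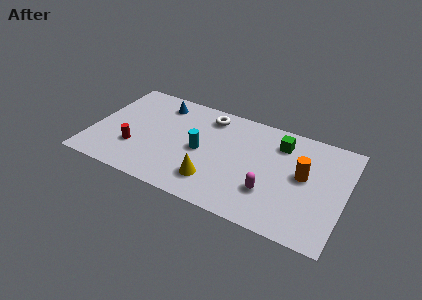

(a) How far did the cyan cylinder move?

1.9

The cyan cylinder moved from about (4.0, 4.1) to (5.8, 3.5), a distance of √(1.8² + 0.6²) ≈ 1.9.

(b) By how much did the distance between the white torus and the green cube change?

+2.2

The distance was about 1.7 in the first image and 3.9 in the second, so they moved 2.2 units further apart.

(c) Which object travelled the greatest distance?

the magenta capsule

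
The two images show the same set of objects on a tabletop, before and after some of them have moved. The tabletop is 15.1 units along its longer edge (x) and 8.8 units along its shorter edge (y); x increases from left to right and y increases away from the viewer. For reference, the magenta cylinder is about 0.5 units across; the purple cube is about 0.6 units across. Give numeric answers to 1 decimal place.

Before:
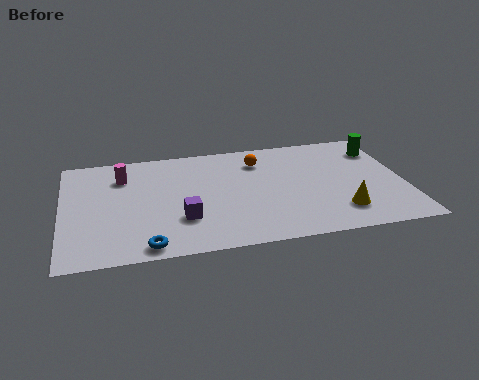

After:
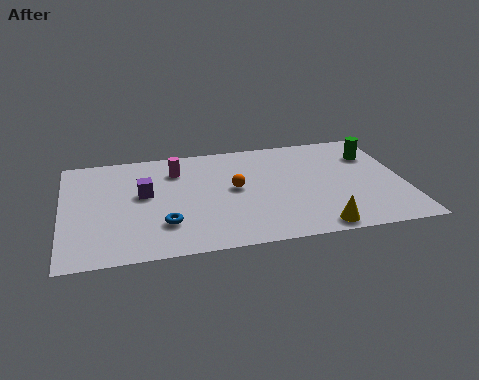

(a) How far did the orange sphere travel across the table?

2.4

From (8.8, 6.8) to (7.6, 4.7), the orange sphere covered √(1.2² + 2.1²) ≈ 2.4 units.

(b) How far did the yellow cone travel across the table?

1.6

From (12.1, 2.0) to (11.0, 0.9), the yellow cone covered √(1.1² + 1.1²) ≈ 1.6 units.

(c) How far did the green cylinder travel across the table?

0.6

From (14.3, 6.8) to (13.9, 6.4), the green cylinder covered √(0.4² + 0.4²) ≈ 0.6 units.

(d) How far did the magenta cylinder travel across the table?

2.4

The magenta cylinder was near (2.7, 6.6) before and (5.1, 6.7) after, so it travelled √(2.4² + 0.1²) ≈ 2.4 units.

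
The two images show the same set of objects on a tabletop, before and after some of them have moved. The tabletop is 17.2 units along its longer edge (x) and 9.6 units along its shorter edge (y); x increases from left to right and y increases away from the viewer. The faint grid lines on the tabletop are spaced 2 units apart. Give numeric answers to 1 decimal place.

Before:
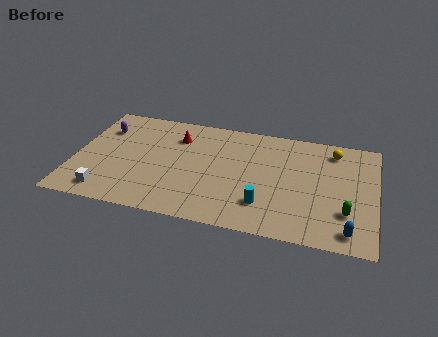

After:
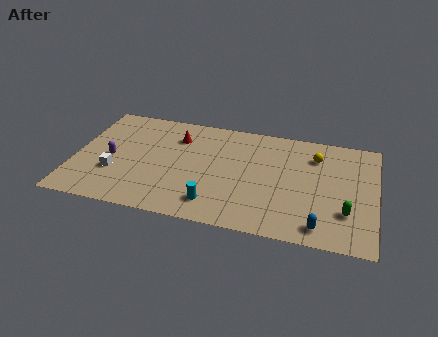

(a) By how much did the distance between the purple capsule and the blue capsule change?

-3.0

Before: roughly 15.5 units apart; after: 12.5. That's 3.0 units closer together.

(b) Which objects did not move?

the red cone and the green capsule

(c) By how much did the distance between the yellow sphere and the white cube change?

-2.2

They were about 14.2 units apart before and 12.0 after — 2.2 units closer together.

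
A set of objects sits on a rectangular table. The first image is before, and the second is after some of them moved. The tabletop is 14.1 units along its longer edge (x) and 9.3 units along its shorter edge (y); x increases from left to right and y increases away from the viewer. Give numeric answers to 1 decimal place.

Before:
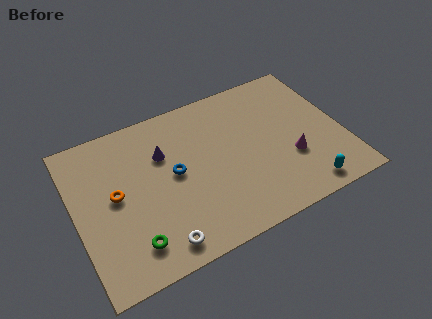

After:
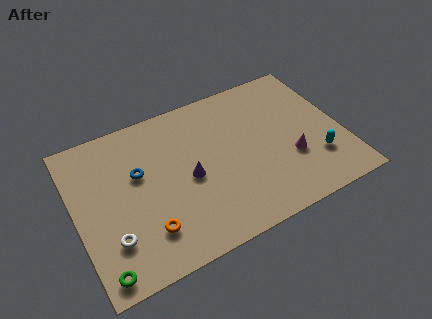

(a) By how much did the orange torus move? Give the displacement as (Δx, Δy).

(1.3, -2.7)

The orange torus started near (2.1, 4.9) and ended near (3.4, 2.2).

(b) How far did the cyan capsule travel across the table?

1.7

The cyan capsule was near (11.6, 1.1) before and (12.5, 2.6) after, so it travelled √(0.9² + 1.5²) ≈ 1.7 units.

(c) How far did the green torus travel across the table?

1.9

The green torus moved from about (2.6, 1.8) to (0.9, 1.0), a distance of √(1.7² + 0.8²) ≈ 1.9.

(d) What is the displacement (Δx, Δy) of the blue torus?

(-1.8, 0.8)

The blue torus started near (5.2, 4.9) and ended near (3.4, 5.7).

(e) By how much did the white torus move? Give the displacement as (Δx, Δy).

(-2.3, 1.3)

The white torus was at about (3.9, 1.2) and moved to about (1.6, 2.5).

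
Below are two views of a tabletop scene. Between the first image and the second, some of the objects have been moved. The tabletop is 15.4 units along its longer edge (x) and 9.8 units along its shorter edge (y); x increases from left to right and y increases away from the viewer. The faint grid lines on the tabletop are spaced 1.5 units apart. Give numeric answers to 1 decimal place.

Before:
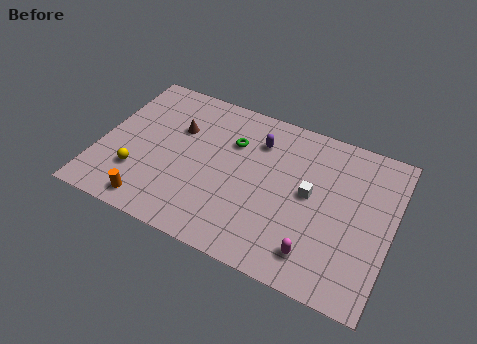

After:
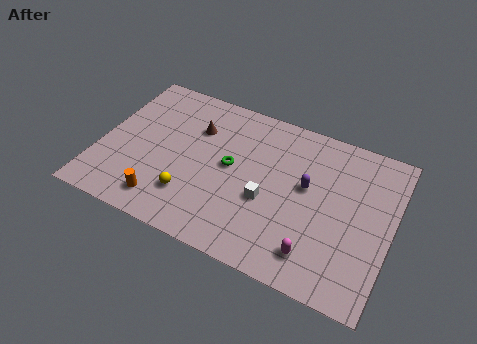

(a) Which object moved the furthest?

the purple capsule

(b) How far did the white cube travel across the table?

2.5

From (11.1, 5.2) to (9.0, 3.9), the white cube covered √(2.1² + 1.3²) ≈ 2.5 units.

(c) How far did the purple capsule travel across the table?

3.3

The purple capsule moved from about (8.1, 7.4) to (10.9, 5.6), a distance of √(2.8² + 1.8²) ≈ 3.3.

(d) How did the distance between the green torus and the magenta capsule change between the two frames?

-1.1

The distance was about 7.1 in the first image and 6.0 in the second, so they moved 1.1 units closer together.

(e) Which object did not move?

the magenta capsule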